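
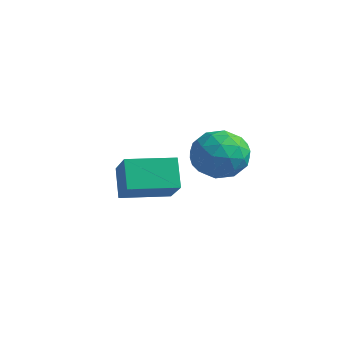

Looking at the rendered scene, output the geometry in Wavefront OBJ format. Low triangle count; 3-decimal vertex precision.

v 3.118 4.54 -0.443
v 3.998 4.411 -0.822
v 3.302 3.249 0.422
v 4.182 3.12 0.043
v 4.018 3.861 0.643
v 3.904 4.659 0.108
v 3.396 3.001 -0.508
v 3.282 3.799 -1.043
v 4.17 3.46 -0.862
v 4.554 3.992 -0.151
v 2.746 3.668 -0.249
v 3.13 4.2 0.462
v 3.542 4.589 -0.709
v 3.758 3.071 0.309
v 3.662 3.507 0.661
v 4.179 3.431 0.438
v 3.486 4.734 -0.162
v 4.004 4.659 -0.385
v 4.015 4.336 0.476
v 3.296 3.001 -0.015
v 3.814 2.926 -0.238
v 3.121 4.229 -0.838
v 3.638 4.153 -1.061
v 3.285 3.324 -0.876
v 4.16 3.954 -0.955
v 4.269 3.195 -0.446
v 3.807 3.125 -0.77
v 3.74 3.594 -1.085
v 4.386 4.267 -0.537
v 4.495 3.508 -0.029
v 4.398 3.943 0.324
v 4.331 4.412 0.009
v 4.487 3.708 -0.561
v 2.805 4.152 -0.371
v 2.914 3.393 0.137
v 2.969 3.248 -0.409
v 2.902 3.717 -0.724
v 3.031 4.465 0.046
v 3.14 3.706 0.555
v 3.56 4.066 0.685
v 3.493 4.535 0.37
v 2.813 3.952 0.161
v 0.135 2.67 -2.832
v -0.452 2.987 -1.835
v 0.835 4.152 -2.893
v 0.248 4.469 -1.895
v 1.352 2.131 -1.945
v 0.765 2.448 -0.947
v 2.052 3.613 -2.005
v 1.465 3.93 -1.008
f 1 38 17
f 38 12 41
f 17 41 6
f 38 41 17
f 1 17 13
f 17 6 18
f 13 18 2
f 17 18 13
f 1 13 22
f 13 2 23
f 22 23 8
f 13 23 22
f 1 22 34
f 22 8 37
f 34 37 11
f 22 37 34
f 1 34 38
f 34 11 42
f 38 42 12
f 34 42 38
f 2 18 29
f 18 6 32
f 29 32 10
f 18 32 29
f 6 41 19
f 41 12 40
f 19 40 5
f 41 40 19
f 12 42 39
f 42 11 35
f 39 35 3
f 42 35 39
f 11 37 36
f 37 8 24
f 36 24 7
f 37 24 36
f 8 23 28
f 23 2 25
f 28 25 9
f 23 25 28
f 4 30 16
f 30 10 31
f 16 31 5
f 30 31 16
f 4 16 14
f 16 5 15
f 14 15 3
f 16 15 14
f 4 14 21
f 14 3 20
f 21 20 7
f 14 20 21
f 4 21 26
f 21 7 27
f 26 27 9
f 21 27 26
f 4 26 30
f 26 9 33
f 30 33 10
f 26 33 30
f 5 31 19
f 31 10 32
f 19 32 6
f 31 32 19
f 3 15 39
f 15 5 40
f 39 40 12
f 15 40 39
f 7 20 36
f 20 3 35
f 36 35 11
f 20 35 36
f 9 27 28
f 27 7 24
f 28 24 8
f 27 24 28
f 10 33 29
f 33 9 25
f 29 25 2
f 33 25 29
f 44 46 43
f 47 44 43
f 43 46 45
f 45 47 43
f 44 50 46
f 48 44 47
f 48 50 44
f 46 50 45
f 49 47 45
f 45 50 49
f 49 48 47
f 50 48 49



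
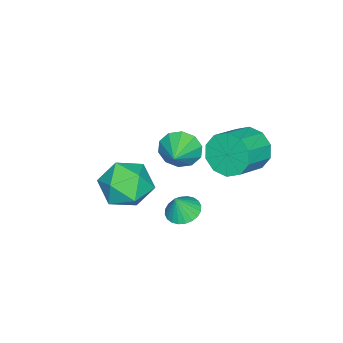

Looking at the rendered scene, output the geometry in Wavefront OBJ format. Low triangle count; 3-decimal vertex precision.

v 0.561 -0.55 0.498
v 0.941 -0.991 -0.162
v 1.759 -0.21 0.962
v 0.859 -0.479 -0.327
v 0.664 0.006 -0.176
v 0.428 0.278 0.232
v 0.244 0.234 0.741
v 0.18 -0.11 1.158
v 0.262 -0.622 1.322
v 0.458 -1.106 1.172
v 0.693 -1.379 0.764
v 0.878 -1.334 0.255
v -1.225 -3.119 -2.889
v -0.098 -2.705 -2.537
v -0.382 -4.075 -4.463
v 0.745 -3.661 -4.111
v 0.146 -4.512 -3.416
v -0.374 -3.922 -2.444
v -0.106 -2.858 -4.556
v -0.626 -2.268 -3.584
v 0.594 -2.544 -3.568
v 0.75 -3.566 -2.863
v -1.23 -3.214 -4.137
v -1.074 -4.236 -3.432
v 1.269 -0.065 -2.514
v 1.952 0.085 -2.755
v 1.651 -0.215 -1.526
v 1.86 0.348 -2.68
v 1.678 0.548 -2.579
v 1.433 0.655 -2.469
v 1.164 0.652 -2.365
v 0.91 0.54 -2.284
v 0.711 0.335 -2.238
v 0.598 0.07 -2.234
v 0.586 -0.216 -2.273
v 0.678 -0.479 -2.348
v 0.861 -0.679 -2.449
v 1.105 -0.785 -2.56
v 1.374 -0.782 -2.663
v 1.628 -0.67 -2.744
v 1.827 -0.466 -2.79
v 1.941 -0.2 -2.794
v -2.273 1.071 -1.021
v -1.966 0.646 -1.93
v -0.519 0.363 -1.308
v -0.827 0.789 -0.399
v -1.833 1.28 -1.951
v -0.386 0.998 -1.329
v -1.868 1.835 -1.616
v -0.422 1.553 -0.995
v -2.059 2.098 -1.054
v -0.612 1.816 -0.433
v -2.331 1.969 -0.48
v -0.884 1.687 0.142
v -2.581 1.497 -0.112
v -1.134 1.214 0.51
v -2.714 0.862 -0.091
v -1.267 0.58 0.531
v -2.678 0.307 -0.425
v -1.232 0.025 0.196
v -2.488 0.044 -0.987
v -1.041 -0.238 -0.366
v -2.216 0.173 -1.562
v -0.769 -0.109 -0.94
f 2 1 4
f 2 4 3
f 4 1 5
f 4 5 3
f 5 1 6
f 5 6 3
f 6 1 7
f 6 7 3
f 7 1 8
f 7 8 3
f 8 1 9
f 8 9 3
f 9 1 10
f 9 10 3
f 10 1 11
f 10 11 3
f 11 1 12
f 11 12 3
f 12 1 2
f 12 2 3
f 13 24 18
f 13 18 14
f 13 14 20
f 13 20 23
f 13 23 24
f 14 18 22
f 18 24 17
f 24 23 15
f 23 20 19
f 20 14 21
f 16 22 17
f 16 17 15
f 16 15 19
f 16 19 21
f 16 21 22
f 17 22 18
f 15 17 24
f 19 15 23
f 21 19 20
f 22 21 14
f 26 25 28
f 26 28 27
f 28 25 29
f 28 29 27
f 29 25 30
f 29 30 27
f 30 25 31
f 30 31 27
f 31 25 32
f 31 32 27
f 32 25 33
f 32 33 27
f 33 25 34
f 33 34 27
f 34 25 35
f 34 35 27
f 35 25 36
f 35 36 27
f 36 25 37
f 36 37 27
f 37 25 38
f 37 38 27
f 38 25 39
f 38 39 27
f 39 25 40
f 39 40 27
f 40 25 41
f 40 41 27
f 41 25 42
f 41 42 27
f 42 25 26
f 42 26 27
f 44 43 47
f 44 47 45
f 45 47 48
f 45 48 46
f 47 43 49
f 47 49 48
f 48 49 50
f 48 50 46
f 49 43 51
f 49 51 50
f 50 51 52
f 50 52 46
f 51 43 53
f 51 53 52
f 52 53 54
f 52 54 46
f 53 43 55
f 53 55 54
f 54 55 56
f 54 56 46
f 55 43 57
f 55 57 56
f 56 57 58
f 56 58 46
f 57 43 59
f 57 59 58
f 58 59 60
f 58 60 46
f 59 43 61
f 59 61 60
f 60 61 62
f 60 62 46
f 61 43 63
f 61 63 62
f 62 63 64
f 62 64 46
f 63 43 44
f 63 44 64
f 64 44 45
f 64 45 46



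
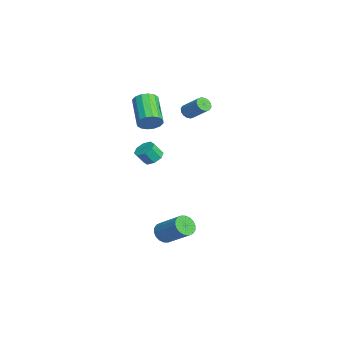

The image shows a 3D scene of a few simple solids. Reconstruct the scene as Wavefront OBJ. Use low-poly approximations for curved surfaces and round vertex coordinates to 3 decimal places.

v -1.021 -1.222 3.435
v -0.599 -1.559 3.329
v 0.303 -0.735 4.299
v -0.119 -0.398 4.405
v -0.579 -1.352 3.134
v 0.323 -0.528 4.105
v -0.677 -1.11 3.02
v 0.225 -0.286 3.991
v -0.867 -0.898 3.017
v 0.035 -0.075 3.988
v -1.099 -0.773 3.126
v -0.197 0.05 4.097
v -1.309 -0.768 3.318
v -0.407 0.055 4.288
v -1.443 -0.885 3.541
v -0.541 -0.061 4.511
v -1.463 -1.092 3.735
v -0.561 -0.268 4.706
v -1.365 -1.334 3.849
v -0.463 -0.51 4.82
v -1.175 -1.545 3.852
v -0.273 -0.722 4.823
v -0.943 -1.67 3.743
v -0.041 -0.847 4.714
v -0.733 -1.675 3.552
v 0.169 -0.852 4.522
v -0.459 -3.553 2.871
v -0.07 -3.844 3.519
v -1.952 -3.918 4.617
v -2.341 -3.627 3.969
v -0.059 -3.428 3.564
v -1.941 -3.501 4.662
v -0.156 -3.045 3.424
v -2.038 -3.118 4.522
v -0.334 -2.798 3.135
v -2.216 -2.871 4.233
v -0.546 -2.754 2.776
v -2.427 -2.827 3.874
v -0.734 -2.924 2.442
v -2.616 -2.997 3.54
v -0.848 -3.262 2.223
v -2.73 -3.336 3.321
v -0.859 -3.679 2.178
v -2.741 -3.752 3.276
v -0.762 -4.062 2.318
v -2.644 -4.135 3.416
v -0.584 -4.309 2.607
v -2.466 -4.382 3.705
v -0.373 -4.353 2.966
v -2.254 -4.426 4.064
v -0.184 -4.183 3.3
v -2.066 -4.256 4.398
v 3.346 -3.179 -4.411
v 3.76 -2.989 -5.007
v 4.927 -1.89 -3.845
v 4.514 -2.081 -3.249
v 3.527 -2.75 -4.999
v 4.694 -1.651 -3.836
v 3.258 -2.596 -4.874
v 4.426 -1.497 -3.712
v 3.007 -2.558 -4.658
v 4.174 -1.459 -3.496
v 2.823 -2.643 -4.393
v 3.99 -1.544 -3.23
v 2.742 -2.834 -4.131
v 3.91 -1.735 -2.969
v 2.782 -3.093 -3.925
v 3.949 -1.995 -2.763
v 2.933 -3.37 -3.815
v 4.1 -2.271 -2.653
v 3.166 -3.609 -3.824
v 4.333 -2.51 -2.661
v 3.434 -3.763 -3.948
v 4.602 -2.664 -2.786
v 3.686 -3.801 -4.164
v 4.853 -2.702 -3.002
v 3.87 -3.716 -4.43
v 5.037 -2.617 -3.267
v 3.95 -3.525 -4.691
v 5.118 -2.426 -3.529
v 3.911 -3.265 -4.897
v 5.078 -2.167 -3.735
v -0.791 -3.326 -0.191
v -0.242 -2.925 0.014
v -0.14 -3.493 0.855
v -0.689 -3.894 0.651
v -0.717 -2.737 0.198
v -0.615 -3.304 1.039
v -1.235 -2.894 0.155
v -1.134 -3.461 0.996
v -1.493 -3.304 -0.091
v -1.392 -3.872 0.75
v -1.34 -3.727 -0.395
v -1.238 -4.295 0.446
v -0.865 -3.916 -0.579
v -0.763 -4.483 0.262
v -0.346 -3.759 -0.536
v -0.245 -4.326 0.305
v -0.088 -3.348 -0.29
v 0.013 -3.916 0.551
f 2 1 5
f 2 5 3
f 3 5 6
f 3 6 4
f 5 1 7
f 5 7 6
f 6 7 8
f 6 8 4
f 7 1 9
f 7 9 8
f 8 9 10
f 8 10 4
f 9 1 11
f 9 11 10
f 10 11 12
f 10 12 4
f 11 1 13
f 11 13 12
f 12 13 14
f 12 14 4
f 13 1 15
f 13 15 14
f 14 15 16
f 14 16 4
f 15 1 17
f 15 17 16
f 16 17 18
f 16 18 4
f 17 1 19
f 17 19 18
f 18 19 20
f 18 20 4
f 19 1 21
f 19 21 20
f 20 21 22
f 20 22 4
f 21 1 23
f 21 23 22
f 22 23 24
f 22 24 4
f 23 1 25
f 23 25 24
f 24 25 26
f 24 26 4
f 25 1 2
f 25 2 26
f 26 2 3
f 26 3 4
f 28 27 31
f 28 31 29
f 29 31 32
f 29 32 30
f 31 27 33
f 31 33 32
f 32 33 34
f 32 34 30
f 33 27 35
f 33 35 34
f 34 35 36
f 34 36 30
f 35 27 37
f 35 37 36
f 36 37 38
f 36 38 30
f 37 27 39
f 37 39 38
f 38 39 40
f 38 40 30
f 39 27 41
f 39 41 40
f 40 41 42
f 40 42 30
f 41 27 43
f 41 43 42
f 42 43 44
f 42 44 30
f 43 27 45
f 43 45 44
f 44 45 46
f 44 46 30
f 45 27 47
f 45 47 46
f 46 47 48
f 46 48 30
f 47 27 49
f 47 49 48
f 48 49 50
f 48 50 30
f 49 27 51
f 49 51 50
f 50 51 52
f 50 52 30
f 51 27 28
f 51 28 52
f 52 28 29
f 52 29 30
f 54 53 57
f 54 57 55
f 55 57 58
f 55 58 56
f 57 53 59
f 57 59 58
f 58 59 60
f 58 60 56
f 59 53 61
f 59 61 60
f 60 61 62
f 60 62 56
f 61 53 63
f 61 63 62
f 62 63 64
f 62 64 56
f 63 53 65
f 63 65 64
f 64 65 66
f 64 66 56
f 65 53 67
f 65 67 66
f 66 67 68
f 66 68 56
f 67 53 69
f 67 69 68
f 68 69 70
f 68 70 56
f 69 53 71
f 69 71 70
f 70 71 72
f 70 72 56
f 71 53 73
f 71 73 72
f 72 73 74
f 72 74 56
f 73 53 75
f 73 75 74
f 74 75 76
f 74 76 56
f 75 53 77
f 75 77 76
f 76 77 78
f 76 78 56
f 77 53 79
f 77 79 78
f 78 79 80
f 78 80 56
f 79 53 81
f 79 81 80
f 80 81 82
f 80 82 56
f 81 53 54
f 81 54 82
f 82 54 55
f 82 55 56
f 84 83 87
f 84 87 85
f 85 87 88
f 85 88 86
f 87 83 89
f 87 89 88
f 88 89 90
f 88 90 86
f 89 83 91
f 89 91 90
f 90 91 92
f 90 92 86
f 91 83 93
f 91 93 92
f 92 93 94
f 92 94 86
f 93 83 95
f 93 95 94
f 94 95 96
f 94 96 86
f 95 83 97
f 95 97 96
f 96 97 98
f 96 98 86
f 97 83 99
f 97 99 98
f 98 99 100
f 98 100 86
f 99 83 84
f 99 84 100
f 100 84 85
f 100 85 86



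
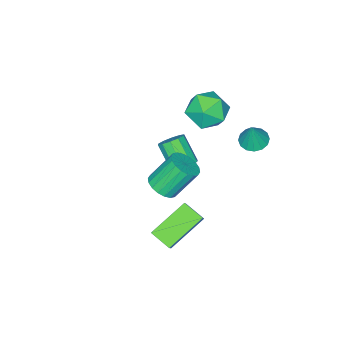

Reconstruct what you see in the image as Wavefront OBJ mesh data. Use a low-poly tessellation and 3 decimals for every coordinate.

v 2.559 2.24 -1.296
v 2.639 1.21 -0.815
v 0.712 2.602 -0.216
v 0.792 1.572 0.266
v 3.308 2.808 -0.206
v 3.388 1.778 0.276
v 1.461 3.17 0.875
v 1.541 2.14 1.356
v -3.132 -2.019 -2.303
v -2.664 -1.664 -1.887
v -2.9 -2.765 -0.681
v -3.368 -3.121 -1.097
v -3.07 -1.496 -1.813
v -3.305 -2.597 -0.607
v -3.499 -1.528 -1.926
v -3.734 -2.629 -0.72
v -3.788 -1.748 -2.183
v -4.024 -2.849 -0.977
v -3.827 -2.071 -2.486
v -4.062 -3.172 -1.28
v -3.6 -2.375 -2.719
v -3.836 -3.476 -1.513
v -3.195 -2.543 -2.793
v -3.43 -3.644 -1.587
v -2.766 -2.511 -2.68
v -3.001 -3.612 -1.474
v -2.476 -2.291 -2.423
v -2.712 -3.392 -1.217
v -2.438 -1.968 -2.12
v -2.673 -3.069 -0.914
v -3.736 -0.75 4.033
v -3.171 0.208 4.419
v -2.509 -0.888 2.581
v -1.944 0.07 2.967
v -1.893 -0.932 3.584
v -2.651 -0.847 4.481
v -3.029 0.167 2.519
v -3.787 0.252 3.416
v -2.734 0.775 3.483
v -2.032 0.096 4.141
v -3.648 -0.776 2.859
v -2.946 -1.455 3.517
v -3.763 1.767 1.925
v -3.293 1.201 1.841
v -3.317 1.933 3.295
v -3.094 1.512 1.738
v -3.074 1.891 1.686
v -3.238 2.236 1.697
v -3.543 2.456 1.77
v -3.907 2.492 1.884
v -4.232 2.333 2.009
v -4.432 2.022 2.112
v -4.452 1.643 2.164
v -4.288 1.297 2.153
v -3.983 1.077 2.08
v -3.619 1.042 1.966
v -0.694 -1.262 -1.544
v -0.125 -0.634 -1.478
v -1.037 0.031 0.05
v -1.606 -0.598 -0.016
v -0.391 -0.484 -1.702
v -1.303 0.181 -0.173
v -0.716 -0.488 -1.894
v -1.628 0.177 -0.366
v -1.037 -0.646 -2.018
v -1.95 0.019 -0.489
v -1.29 -0.925 -2.047
v -2.203 -0.26 -0.519
v -1.425 -1.272 -1.977
v -2.338 -0.607 -0.449
v -1.416 -1.616 -1.821
v -2.328 -0.951 -0.293
v -1.263 -1.891 -1.61
v -2.175 -1.226 -0.082
v -0.997 -2.041 -1.387
v -1.909 -1.376 0.142
v -0.672 -2.037 -1.194
v -1.584 -1.372 0.334
v -0.35 -1.879 -1.071
v -1.263 -1.214 0.458
v -0.097 -1.6 -1.041
v -1.01 -0.935 0.487
v 0.038 -1.253 -1.111
v -0.875 -0.588 0.417
v 0.028 -0.909 -1.267
v -0.884 -0.244 0.261
f 2 4 1
f 5 2 1
f 1 4 3
f 3 5 1
f 2 8 4
f 6 2 5
f 6 8 2
f 4 8 3
f 7 5 3
f 3 8 7
f 7 6 5
f 8 6 7
f 10 9 13
f 10 13 11
f 11 13 14
f 11 14 12
f 13 9 15
f 13 15 14
f 14 15 16
f 14 16 12
f 15 9 17
f 15 17 16
f 16 17 18
f 16 18 12
f 17 9 19
f 17 19 18
f 18 19 20
f 18 20 12
f 19 9 21
f 19 21 20
f 20 21 22
f 20 22 12
f 21 9 23
f 21 23 22
f 22 23 24
f 22 24 12
f 23 9 25
f 23 25 24
f 24 25 26
f 24 26 12
f 25 9 27
f 25 27 26
f 26 27 28
f 26 28 12
f 27 9 29
f 27 29 28
f 28 29 30
f 28 30 12
f 29 9 10
f 29 10 30
f 30 10 11
f 30 11 12
f 31 42 36
f 31 36 32
f 31 32 38
f 31 38 41
f 31 41 42
f 32 36 40
f 36 42 35
f 42 41 33
f 41 38 37
f 38 32 39
f 34 40 35
f 34 35 33
f 34 33 37
f 34 37 39
f 34 39 40
f 35 40 36
f 33 35 42
f 37 33 41
f 39 37 38
f 40 39 32
f 44 43 46
f 44 46 45
f 46 43 47
f 46 47 45
f 47 43 48
f 47 48 45
f 48 43 49
f 48 49 45
f 49 43 50
f 49 50 45
f 50 43 51
f 50 51 45
f 51 43 52
f 51 52 45
f 52 43 53
f 52 53 45
f 53 43 54
f 53 54 45
f 54 43 55
f 54 55 45
f 55 43 56
f 55 56 45
f 56 43 44
f 56 44 45
f 58 57 61
f 58 61 59
f 59 61 62
f 59 62 60
f 61 57 63
f 61 63 62
f 62 63 64
f 62 64 60
f 63 57 65
f 63 65 64
f 64 65 66
f 64 66 60
f 65 57 67
f 65 67 66
f 66 67 68
f 66 68 60
f 67 57 69
f 67 69 68
f 68 69 70
f 68 70 60
f 69 57 71
f 69 71 70
f 70 71 72
f 70 72 60
f 71 57 73
f 71 73 72
f 72 73 74
f 72 74 60
f 73 57 75
f 73 75 74
f 74 75 76
f 74 76 60
f 75 57 77
f 75 77 76
f 76 77 78
f 76 78 60
f 77 57 79
f 77 79 78
f 78 79 80
f 78 80 60
f 79 57 81
f 79 81 80
f 80 81 82
f 80 82 60
f 81 57 83
f 81 83 82
f 82 83 84
f 82 84 60
f 83 57 85
f 83 85 84
f 84 85 86
f 84 86 60
f 85 57 58
f 85 58 86
f 86 58 59
f 86 59 60



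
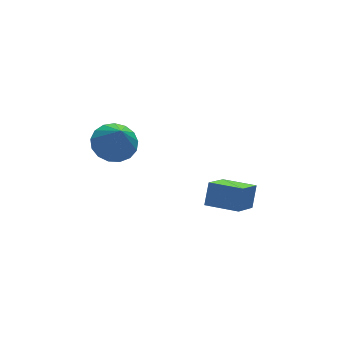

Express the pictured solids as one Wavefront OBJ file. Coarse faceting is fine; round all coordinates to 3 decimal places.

v 4.866 -2.752 1.093
v 3.779 -3.772 2.255
v 3.783 -1.735 0.974
v 2.697 -2.755 2.136
v 5.283 -2.205 1.964
v 4.197 -3.225 3.126
v 4.201 -1.188 1.845
v 3.114 -2.208 3.007
v 0.667 2.351 2.481
v 1.668 2.603 2.601
v 0.693 1.509 4.039
v 1.424 2.983 2.81
v 1.006 3.218 2.944
v 0.511 3.254 2.972
v 0.051 3.083 2.888
v -0.268 2.745 2.71
v -0.373 2.316 2.48
v -0.239 1.895 2.251
v 0.102 1.578 2.074
v 0.572 1.439 1.99
v 1.064 1.508 2.019
v 1.465 1.77 2.154
v 1.683 2.165 2.364
f 2 4 1
f 5 2 1
f 1 4 3
f 3 5 1
f 2 8 4
f 6 2 5
f 6 8 2
f 4 8 3
f 7 5 3
f 3 8 7
f 7 6 5
f 8 6 7
f 10 9 12
f 10 12 11
f 12 9 13
f 12 13 11
f 13 9 14
f 13 14 11
f 14 9 15
f 14 15 11
f 15 9 16
f 15 16 11
f 16 9 17
f 16 17 11
f 17 9 18
f 17 18 11
f 18 9 19
f 18 19 11
f 19 9 20
f 19 20 11
f 20 9 21
f 20 21 11
f 21 9 22
f 21 22 11
f 22 9 23
f 22 23 11
f 23 9 10
f 23 10 11



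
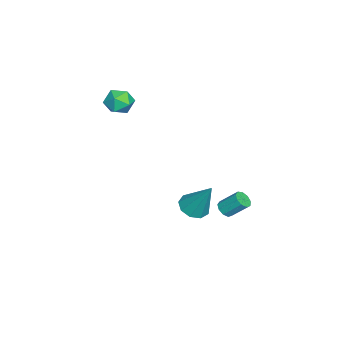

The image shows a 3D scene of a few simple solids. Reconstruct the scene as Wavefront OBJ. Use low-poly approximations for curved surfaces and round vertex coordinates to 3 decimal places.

v 3.6 3.09 -0.415
v 3.986 2.858 -0.198
v 4.027 3.718 0.651
v 3.64 3.95 0.435
v 4.099 3.081 -0.43
v 4.14 3.942 0.419
v 3.979 3.309 -0.655
v 4.02 4.17 0.194
v 3.681 3.434 -0.768
v 3.722 4.295 0.082
v 3.345 3.398 -0.715
v 3.386 4.259 0.134
v 3.128 3.217 -0.522
v 3.169 4.078 0.328
v 3.132 2.977 -0.278
v 3.173 3.838 0.571
v 3.354 2.789 -0.099
v 3.395 3.65 0.751
v 3.692 2.742 -0.067
v 3.733 3.603 0.782
v -2.053 -2.963 3.425
v -1.628 -2.295 3.111
v -0.952 -3.765 3.209
v -0.527 -3.097 2.895
v -0.718 -3.129 3.725
v -1.398 -2.634 3.858
v -1.182 -3.426 2.462
v -1.862 -2.931 2.595
v -1.089 -2.581 2.516
v -0.803 -2.398 3.297
v -1.777 -3.662 3.023
v -1.491 -3.479 3.804
v 0.627 1.083 -2.668
v 1.223 1.518 -3.069
v 1.193 2.037 -0.792
v 0.73 1.813 -3.071
v 0.189 1.766 -2.884
v -0.148 1.4 -2.596
v -0.122 0.885 -2.342
v 0.254 0.463 -2.24
v 0.805 0.331 -2.339
v 1.272 0.55 -2.592
v 1.437 1.019 -2.88
f 2 1 5
f 2 5 3
f 3 5 6
f 3 6 4
f 5 1 7
f 5 7 6
f 6 7 8
f 6 8 4
f 7 1 9
f 7 9 8
f 8 9 10
f 8 10 4
f 9 1 11
f 9 11 10
f 10 11 12
f 10 12 4
f 11 1 13
f 11 13 12
f 12 13 14
f 12 14 4
f 13 1 15
f 13 15 14
f 14 15 16
f 14 16 4
f 15 1 17
f 15 17 16
f 16 17 18
f 16 18 4
f 17 1 19
f 17 19 18
f 18 19 20
f 18 20 4
f 19 1 2
f 19 2 20
f 20 2 3
f 20 3 4
f 21 32 26
f 21 26 22
f 21 22 28
f 21 28 31
f 21 31 32
f 22 26 30
f 26 32 25
f 32 31 23
f 31 28 27
f 28 22 29
f 24 30 25
f 24 25 23
f 24 23 27
f 24 27 29
f 24 29 30
f 25 30 26
f 23 25 32
f 27 23 31
f 29 27 28
f 30 29 22
f 34 33 36
f 34 36 35
f 36 33 37
f 36 37 35
f 37 33 38
f 37 38 35
f 38 33 39
f 38 39 35
f 39 33 40
f 39 40 35
f 40 33 41
f 40 41 35
f 41 33 42
f 41 42 35
f 42 33 43
f 42 43 35
f 43 33 34
f 43 34 35



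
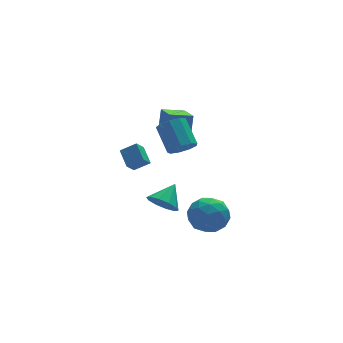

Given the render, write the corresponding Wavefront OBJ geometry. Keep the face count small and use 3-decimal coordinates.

v 1.476 -2.11 -2.321
v 2.537 -2.258 -2.946
v 0.603 -3.502 -3.474
v 1.664 -3.65 -4.099
v 1.582 -4.024 -2.919
v 2.122 -3.163 -2.206
v 1.018 -2.597 -4.214
v 1.558 -1.736 -3.501
v 2.255 -2.558 -4.116
v 2.603 -3.44 -3.316
v 0.537 -2.32 -3.104
v 0.885 -3.202 -2.304
v 2.083 -2.062 -2.532
v 1.057 -3.698 -3.888
v 1.009 -3.918 -3.195
v 1.633 -4.005 -3.562
v 1.839 -2.594 -2.097
v 2.463 -2.681 -2.465
v 1.902 -3.719 -2.449
v 0.677 -3.079 -3.955
v 1.301 -3.166 -4.323
v 1.507 -1.755 -2.858
v 2.131 -1.842 -3.225
v 1.238 -2.041 -3.971
v 2.541 -2.325 -3.587
v 2.028 -3.143 -4.265
v 1.648 -2.524 -4.332
v 1.965 -2.019 -3.913
v 2.746 -2.844 -3.117
v 2.233 -3.662 -3.795
v 2.185 -3.881 -3.101
v 2.502 -3.376 -2.682
v 2.58 -3.02 -3.804
v 0.907 -2.098 -2.625
v 0.394 -2.916 -3.303
v 0.638 -2.384 -3.738
v 0.955 -1.879 -3.319
v 1.112 -2.617 -2.155
v 0.599 -3.435 -2.833
v 1.175 -3.741 -2.507
v 1.492 -3.236 -2.088
v 0.56 -2.74 -2.616
v 0.208 -2.529 2.118
v 0.51 -3.029 2.735
v 0.335 -1.671 3.92
v 0.032 -1.171 3.302
v 0.947 -2.746 2.476
v 0.772 -1.389 3.661
v 1.038 -2.362 2.049
v 0.863 -1.005 3.234
v 0.741 -2.055 1.655
v 0.566 -0.698 2.839
v 0.194 -1.971 1.477
v 0.019 -0.614 2.661
v -0.347 -2.147 1.598
v -0.522 -0.79 2.783
v -0.628 -2.502 1.963
v -0.803 -1.145 3.148
v -0.518 -2.869 2.4
v -0.693 -1.512 3.585
v -0.069 -3.077 2.705
v -0.244 -1.72 3.89
v 0.164 0.735 -4.358
v 0.859 0.695 -5.077
v 1.176 1.505 -3.422
v 0.534 1.215 -5.154
v 0.068 1.552 -4.927
v -0.362 1.576 -4.483
v -0.59 1.279 -3.992
v -0.531 0.774 -3.64
v -0.206 0.254 -3.563
v 0.26 -0.082 -3.79
v 0.689 -0.107 -4.234
v 0.918 0.19 -4.725
v -1.646 1.452 -1.34
v -1.687 2.568 -0.715
v -1.113 1.833 -1.985
v -1.154 2.949 -1.36
v -0.766 1.171 -0.78
v -0.807 2.287 -0.155
v -0.233 1.552 -1.425
v -0.274 2.668 -0.8
v 0.214 0.099 1.627
v 0.516 0.541 2.899
v 0.402 2.07 0.897
v 0.704 2.512 2.169
v 1.516 -0.112 1.391
v 1.818 0.33 2.663
v 1.704 1.859 0.661
v 2.006 2.301 1.933
f 1 38 17
f 38 12 41
f 17 41 6
f 38 41 17
f 1 17 13
f 17 6 18
f 13 18 2
f 17 18 13
f 1 13 22
f 13 2 23
f 22 23 8
f 13 23 22
f 1 22 34
f 22 8 37
f 34 37 11
f 22 37 34
f 1 34 38
f 34 11 42
f 38 42 12
f 34 42 38
f 2 18 29
f 18 6 32
f 29 32 10
f 18 32 29
f 6 41 19
f 41 12 40
f 19 40 5
f 41 40 19
f 12 42 39
f 42 11 35
f 39 35 3
f 42 35 39
f 11 37 36
f 37 8 24
f 36 24 7
f 37 24 36
f 8 23 28
f 23 2 25
f 28 25 9
f 23 25 28
f 4 30 16
f 30 10 31
f 16 31 5
f 30 31 16
f 4 16 14
f 16 5 15
f 14 15 3
f 16 15 14
f 4 14 21
f 14 3 20
f 21 20 7
f 14 20 21
f 4 21 26
f 21 7 27
f 26 27 9
f 21 27 26
f 4 26 30
f 26 9 33
f 30 33 10
f 26 33 30
f 5 31 19
f 31 10 32
f 19 32 6
f 31 32 19
f 3 15 39
f 15 5 40
f 39 40 12
f 15 40 39
f 7 20 36
f 20 3 35
f 36 35 11
f 20 35 36
f 9 27 28
f 27 7 24
f 28 24 8
f 27 24 28
f 10 33 29
f 33 9 25
f 29 25 2
f 33 25 29
f 44 43 47
f 44 47 45
f 45 47 48
f 45 48 46
f 47 43 49
f 47 49 48
f 48 49 50
f 48 50 46
f 49 43 51
f 49 51 50
f 50 51 52
f 50 52 46
f 51 43 53
f 51 53 52
f 52 53 54
f 52 54 46
f 53 43 55
f 53 55 54
f 54 55 56
f 54 56 46
f 55 43 57
f 55 57 56
f 56 57 58
f 56 58 46
f 57 43 59
f 57 59 58
f 58 59 60
f 58 60 46
f 59 43 61
f 59 61 60
f 60 61 62
f 60 62 46
f 61 43 44
f 61 44 62
f 62 44 45
f 62 45 46
f 64 63 66
f 64 66 65
f 66 63 67
f 66 67 65
f 67 63 68
f 67 68 65
f 68 63 69
f 68 69 65
f 69 63 70
f 69 70 65
f 70 63 71
f 70 71 65
f 71 63 72
f 71 72 65
f 72 63 73
f 72 73 65
f 73 63 74
f 73 74 65
f 74 63 64
f 74 64 65
f 76 78 75
f 79 76 75
f 75 78 77
f 77 79 75
f 76 82 78
f 80 76 79
f 80 82 76
f 78 82 77
f 81 79 77
f 77 82 81
f 81 80 79
f 82 80 81
f 84 86 83
f 87 84 83
f 83 86 85
f 85 87 83
f 84 90 86
f 88 84 87
f 88 90 84
f 86 90 85
f 89 87 85
f 85 90 89
f 89 88 87
f 90 88 89



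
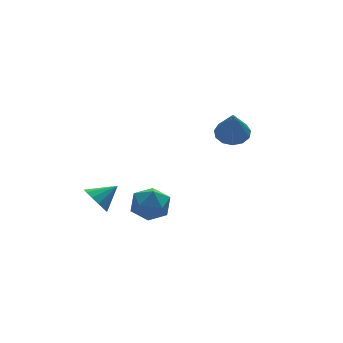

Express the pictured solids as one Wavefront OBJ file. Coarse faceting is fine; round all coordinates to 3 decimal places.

v -4.466 3.345 -2.927
v -4.017 3.651 -3.657
v -3.254 3.415 -2.153
v -4.197 4.065 -3.414
v -4.462 4.25 -3.016
v -4.728 4.148 -2.59
v -4.911 3.791 -2.271
v -4.953 3.292 -2.16
v -4.84 2.81 -2.293
v -4.608 2.497 -2.627
v -4.331 2.454 -3.057
v -4.097 2.694 -3.445
v -3.98 3.14 -3.669
v -3.455 0.555 -1.014
v -3.011 1.046 -1.897
v -2.569 -0.946 -1.403
v -2.125 -0.455 -2.286
v -1.829 -0.138 -1.271
v -2.377 0.79 -1.03
v -3.203 -0.69 -2.27
v -3.751 0.238 -2.029
v -2.855 0.277 -2.673
v -2.006 0.618 -2.056
v -3.574 -0.518 -1.244
v -2.725 -0.177 -0.627
v 2.458 2.177 1.166
v 3.103 1.534 0.978
v 2.062 1.243 2.994
v 3.35 1.922 1.229
v 3.314 2.391 1.461
v 3.005 2.792 1.599
v 2.523 2.997 1.599
v 2.02 2.942 1.463
v 1.657 2.644 1.232
v 1.547 2.198 0.98
v 1.727 1.745 0.787
v 2.139 1.429 0.715
v 2.652 1.35 0.786
f 2 1 4
f 2 4 3
f 4 1 5
f 4 5 3
f 5 1 6
f 5 6 3
f 6 1 7
f 6 7 3
f 7 1 8
f 7 8 3
f 8 1 9
f 8 9 3
f 9 1 10
f 9 10 3
f 10 1 11
f 10 11 3
f 11 1 12
f 11 12 3
f 12 1 13
f 12 13 3
f 13 1 2
f 13 2 3
f 14 25 19
f 14 19 15
f 14 15 21
f 14 21 24
f 14 24 25
f 15 19 23
f 19 25 18
f 25 24 16
f 24 21 20
f 21 15 22
f 17 23 18
f 17 18 16
f 17 16 20
f 17 20 22
f 17 22 23
f 18 23 19
f 16 18 25
f 20 16 24
f 22 20 21
f 23 22 15
f 27 26 29
f 27 29 28
f 29 26 30
f 29 30 28
f 30 26 31
f 30 31 28
f 31 26 32
f 31 32 28
f 32 26 33
f 32 33 28
f 33 26 34
f 33 34 28
f 34 26 35
f 34 35 28
f 35 26 36
f 35 36 28
f 36 26 37
f 36 37 28
f 37 26 38
f 37 38 28
f 38 26 27
f 38 27 28



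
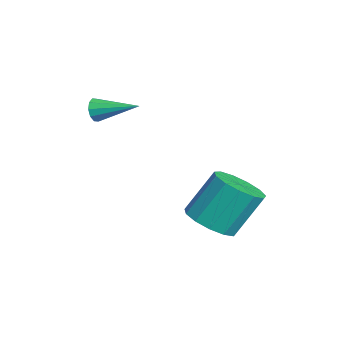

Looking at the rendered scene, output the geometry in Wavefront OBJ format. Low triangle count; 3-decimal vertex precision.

v 1.025 0.712 -3.253
v 2.056 0.553 -3.013
v 1.825 1.629 -1.307
v 0.795 1.788 -1.547
v 2.033 1.061 -3.337
v 1.802 2.137 -1.631
v 1.691 1.459 -3.634
v 1.46 2.535 -1.928
v 1.137 1.619 -3.81
v 0.906 2.695 -2.104
v 0.548 1.491 -3.809
v 0.317 2.567 -2.103
v 0.11 1.116 -3.632
v -0.121 2.192 -1.926
v -0.037 0.613 -3.334
v -0.268 1.689 -1.628
v 0.154 0.141 -3.011
v -0.077 1.217 -1.305
v 0.621 -0.15 -2.764
v 0.39 0.926 -1.058
v 1.217 -0.167 -2.673
v 0.986 0.909 -0.967
v 1.752 0.095 -2.766
v 1.521 1.171 -1.06
v -3.102 -3.024 0.592
v -2.927 -3.257 1.07
v -2.338 -1.476 1.068
v -2.681 -3.305 0.832
v -2.596 -3.246 0.502
v -2.704 -3.102 0.206
v -2.964 -2.928 0.058
v -3.277 -2.79 0.114
v -3.523 -2.742 0.353
v -3.608 -2.802 0.683
v -3.5 -2.946 0.979
v -3.24 -3.12 1.127
f 2 1 5
f 2 5 3
f 3 5 6
f 3 6 4
f 5 1 7
f 5 7 6
f 6 7 8
f 6 8 4
f 7 1 9
f 7 9 8
f 8 9 10
f 8 10 4
f 9 1 11
f 9 11 10
f 10 11 12
f 10 12 4
f 11 1 13
f 11 13 12
f 12 13 14
f 12 14 4
f 13 1 15
f 13 15 14
f 14 15 16
f 14 16 4
f 15 1 17
f 15 17 16
f 16 17 18
f 16 18 4
f 17 1 19
f 17 19 18
f 18 19 20
f 18 20 4
f 19 1 21
f 19 21 20
f 20 21 22
f 20 22 4
f 21 1 23
f 21 23 22
f 22 23 24
f 22 24 4
f 23 1 2
f 23 2 24
f 24 2 3
f 24 3 4
f 26 25 28
f 26 28 27
f 28 25 29
f 28 29 27
f 29 25 30
f 29 30 27
f 30 25 31
f 30 31 27
f 31 25 32
f 31 32 27
f 32 25 33
f 32 33 27
f 33 25 34
f 33 34 27
f 34 25 35
f 34 35 27
f 35 25 36
f 35 36 27
f 36 25 26
f 36 26 27



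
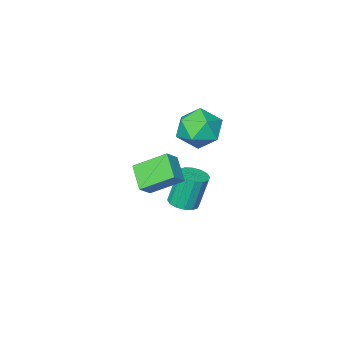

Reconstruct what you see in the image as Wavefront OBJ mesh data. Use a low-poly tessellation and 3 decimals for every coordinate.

v 0.551 -3.728 -4.209
v 0.973 -3.038 -4.162
v 0.47 -2.862 -2.224
v 0.049 -3.552 -2.271
v 0.586 -2.921 -4.273
v 0.083 -2.745 -2.335
v 0.19 -3.02 -4.367
v -0.313 -2.845 -2.429
v -0.11 -3.309 -4.419
v -0.613 -3.134 -2.48
v -0.232 -3.71 -4.414
v -0.735 -3.535 -2.476
v -0.144 -4.116 -4.354
v -0.647 -3.94 -2.416
v 0.13 -4.418 -4.256
v -0.373 -4.242 -2.318
v 0.517 -4.535 -4.145
v 0.014 -4.359 -2.207
v 0.913 -4.435 -4.051
v 0.41 -4.26 -2.113
v 1.213 -4.146 -4
v 0.71 -3.971 -2.061
v 1.335 -3.745 -4.004
v 0.832 -3.57 -2.066
v 1.247 -3.34 -4.064
v 0.744 -3.164 -2.126
v 3.227 -3.23 -0.486
v 2.032 -2.13 0.519
v 3.648 -2.037 -1.292
v 2.452 -0.937 -0.287
v 3.948 -3.043 0.167
v 2.752 -1.943 1.172
v 4.368 -1.85 -0.639
v 3.173 -0.75 0.366
v 0.223 -1.47 1.653
v 0.877 -0.539 2.175
v 1.323 -2.821 2.685
v 1.977 -1.89 3.207
v 0.775 -2.057 3.511
v 0.095 -1.222 2.873
v 2.105 -2.138 1.987
v 1.425 -1.303 1.349
v 2.04 -0.952 2.381
v 1.218 -0.902 3.323
v 0.982 -2.458 1.537
v 0.16 -2.408 2.479
f 2 1 5
f 2 5 3
f 3 5 6
f 3 6 4
f 5 1 7
f 5 7 6
f 6 7 8
f 6 8 4
f 7 1 9
f 7 9 8
f 8 9 10
f 8 10 4
f 9 1 11
f 9 11 10
f 10 11 12
f 10 12 4
f 11 1 13
f 11 13 12
f 12 13 14
f 12 14 4
f 13 1 15
f 13 15 14
f 14 15 16
f 14 16 4
f 15 1 17
f 15 17 16
f 16 17 18
f 16 18 4
f 17 1 19
f 17 19 18
f 18 19 20
f 18 20 4
f 19 1 21
f 19 21 20
f 20 21 22
f 20 22 4
f 21 1 23
f 21 23 22
f 22 23 24
f 22 24 4
f 23 1 25
f 23 25 24
f 24 25 26
f 24 26 4
f 25 1 2
f 25 2 26
f 26 2 3
f 26 3 4
f 28 30 27
f 31 28 27
f 27 30 29
f 29 31 27
f 28 34 30
f 32 28 31
f 32 34 28
f 30 34 29
f 33 31 29
f 29 34 33
f 33 32 31
f 34 32 33
f 35 46 40
f 35 40 36
f 35 36 42
f 35 42 45
f 35 45 46
f 36 40 44
f 40 46 39
f 46 45 37
f 45 42 41
f 42 36 43
f 38 44 39
f 38 39 37
f 38 37 41
f 38 41 43
f 38 43 44
f 39 44 40
f 37 39 46
f 41 37 45
f 43 41 42
f 44 43 36



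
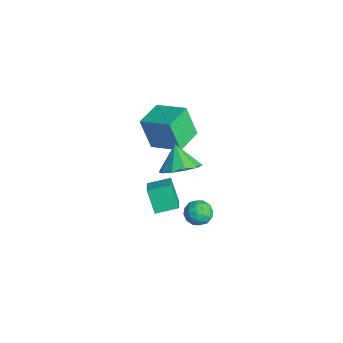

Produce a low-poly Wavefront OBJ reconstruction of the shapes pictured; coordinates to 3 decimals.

v -0.531 0.804 -3.719
v 0.072 0.919 -3.374
v -0.392 -0.319 -3.586
v 0.211 -0.204 -3.241
v -0.403 -0.024 -2.946
v -0.489 0.67 -3.028
v 0.169 -0.07 -3.932
v 0.083 0.624 -4.014
v 0.505 0.379 -3.506
v 0.152 0.408 -2.897
v -0.472 0.192 -4.063
v -0.825 0.221 -3.454
v -0.242 0.96 -3.558
v -0.078 -0.36 -3.402
v -0.439 -0.255 -3.229
v -0.084 -0.187 -3.026
v -0.571 0.814 -3.355
v -0.217 0.882 -3.152
v -0.496 0.327 -2.901
v -0.103 -0.282 -3.808
v 0.251 -0.214 -3.605
v -0.236 0.787 -3.934
v 0.119 0.855 -3.731
v 0.176 0.273 -4.059
v 0.367 0.711 -3.433
v 0.449 0.05 -3.355
v 0.424 0.129 -3.761
v 0.373 0.537 -3.809
v 0.16 0.727 -3.075
v 0.242 0.067 -2.997
v -0.119 0.173 -2.823
v -0.17 0.581 -2.872
v 0.414 0.41 -3.152
v -0.562 0.533 -3.963
v -0.48 -0.127 -3.885
v -0.15 0.019 -4.088
v -0.201 0.427 -4.137
v -0.769 0.55 -3.605
v -0.687 -0.111 -3.527
v -0.693 0.063 -3.151
v -0.744 0.471 -3.199
v -0.734 0.19 -3.808
v -3.816 0.119 -0.742
v -4.238 -0.264 0.849
v -2.629 1.107 -0.189
v -3.051 0.723 1.402
v -2.889 -0.983 -0.762
v -3.311 -1.367 0.829
v -1.702 0.004 -0.209
v -2.124 -0.379 1.382
v 1.775 -1.207 2.262
v 2.498 -1.25 2.861
v 0.985 -1.193 3.218
v 2.384 -0.69 2.759
v 2.037 -0.327 2.466
v 1.59 -0.301 2.096
v 1.214 -0.62 1.789
v 1.052 -1.164 1.663
v 1.167 -1.724 1.766
v 1.514 -2.087 2.059
v 1.96 -2.113 2.429
v 2.337 -1.794 2.736
v -2.395 -1.364 -2.928
v -1.41 -1.687 -2.363
v -2.192 -0.293 -2.668
v -1.208 -0.617 -2.103
v -1.712 -1.223 -4.037
v -0.728 -1.547 -3.472
v -1.51 -0.153 -3.777
v -0.525 -0.476 -3.212
f 1 38 17
f 38 12 41
f 17 41 6
f 38 41 17
f 1 17 13
f 17 6 18
f 13 18 2
f 17 18 13
f 1 13 22
f 13 2 23
f 22 23 8
f 13 23 22
f 1 22 34
f 22 8 37
f 34 37 11
f 22 37 34
f 1 34 38
f 34 11 42
f 38 42 12
f 34 42 38
f 2 18 29
f 18 6 32
f 29 32 10
f 18 32 29
f 6 41 19
f 41 12 40
f 19 40 5
f 41 40 19
f 12 42 39
f 42 11 35
f 39 35 3
f 42 35 39
f 11 37 36
f 37 8 24
f 36 24 7
f 37 24 36
f 8 23 28
f 23 2 25
f 28 25 9
f 23 25 28
f 4 30 16
f 30 10 31
f 16 31 5
f 30 31 16
f 4 16 14
f 16 5 15
f 14 15 3
f 16 15 14
f 4 14 21
f 14 3 20
f 21 20 7
f 14 20 21
f 4 21 26
f 21 7 27
f 26 27 9
f 21 27 26
f 4 26 30
f 26 9 33
f 30 33 10
f 26 33 30
f 5 31 19
f 31 10 32
f 19 32 6
f 31 32 19
f 3 15 39
f 15 5 40
f 39 40 12
f 15 40 39
f 7 20 36
f 20 3 35
f 36 35 11
f 20 35 36
f 9 27 28
f 27 7 24
f 28 24 8
f 27 24 28
f 10 33 29
f 33 9 25
f 29 25 2
f 33 25 29
f 44 46 43
f 47 44 43
f 43 46 45
f 45 47 43
f 44 50 46
f 48 44 47
f 48 50 44
f 46 50 45
f 49 47 45
f 45 50 49
f 49 48 47
f 50 48 49
f 52 51 54
f 52 54 53
f 54 51 55
f 54 55 53
f 55 51 56
f 55 56 53
f 56 51 57
f 56 57 53
f 57 51 58
f 57 58 53
f 58 51 59
f 58 59 53
f 59 51 60
f 59 60 53
f 60 51 61
f 60 61 53
f 61 51 62
f 61 62 53
f 62 51 52
f 62 52 53
f 64 66 63
f 67 64 63
f 63 66 65
f 65 67 63
f 64 70 66
f 68 64 67
f 68 70 64
f 66 70 65
f 69 67 65
f 65 70 69
f 69 68 67
f 70 68 69



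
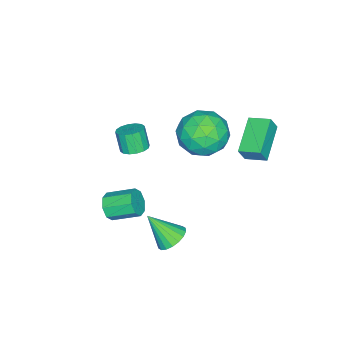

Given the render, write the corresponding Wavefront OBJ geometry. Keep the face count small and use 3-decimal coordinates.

v 2.949 -1.058 1.15
v 3.479 -1.076 1.56
v 3.1 0.08 2.1
v 2.571 0.098 1.69
v 3.581 -0.836 1.119
v 3.202 0.319 1.658
v 3.313 -0.726 0.696
v 2.934 0.429 1.235
v 2.832 -0.81 0.539
v 2.453 0.345 1.078
v 2.42 -1.04 0.74
v 2.041 0.116 1.28
v 2.318 -1.279 1.182
v 1.939 -0.124 1.721
v 2.586 -1.389 1.605
v 2.207 -0.234 2.144
v 3.067 -1.305 1.762
v 2.688 -0.15 2.301
v -2.496 1.345 3.514
v -1.978 1.917 2.542
v -2.062 -0.437 2.698
v -1.544 0.135 1.726
v -1 0.189 2.84
v -1.268 1.29 3.344
v -2.772 0.19 1.896
v -3.04 1.291 2.4
v -2.148 1.203 1.542
v -1.053 1.202 2.125
v -2.987 0.278 3.115
v -1.892 0.277 3.698
v -2.275 1.788 3.1
v -1.765 -0.308 2.14
v -1.445 -0.276 2.795
v -1.141 0.06 2.224
v -1.858 1.419 3.571
v -1.553 1.755 3
v -0.979 0.739 3.175
v -2.487 -0.275 2.24
v -2.182 0.061 1.669
v -2.899 1.42 3.016
v -2.595 1.756 2.445
v -3.061 0.741 2.065
v -2.07 1.704 1.941
v -1.816 0.656 1.461
v -2.537 0.689 1.561
v -2.695 1.336 1.857
v -1.427 1.703 2.284
v -1.172 0.655 1.804
v -0.852 0.687 2.458
v -1.01 1.335 2.755
v -1.527 1.283 1.696
v -2.868 0.825 3.436
v -2.613 -0.223 2.956
v -3.03 0.145 2.485
v -3.188 0.793 2.782
v -2.224 0.824 3.779
v -1.97 -0.224 3.299
v -1.345 0.144 3.383
v -1.503 0.791 3.679
v -2.513 0.197 3.544
v -2.765 2.837 3.511
v -2.446 2.663 4.257
v -2.871 3.814 3.784
v -2.552 3.64 4.53
v -1.068 3.2 2.87
v -0.749 3.026 3.616
v -1.174 4.177 3.143
v -0.855 4.003 3.889
v -0.739 -1.889 1.406
v -0.135 -2.121 1.469
v -0.377 -2.483 2.457
v -0.981 -2.251 2.394
v -0.12 -1.806 1.588
v -0.363 -2.169 2.576
v -0.271 -1.514 1.658
v -0.514 -1.877 2.646
v -0.548 -1.322 1.661
v -0.79 -1.685 2.649
v -0.875 -1.282 1.595
v -1.118 -1.645 2.583
v -1.166 -1.404 1.479
v -1.409 -1.767 2.467
v -1.343 -1.657 1.343
v -1.585 -2.019 2.331
v -1.357 -1.971 1.224
v -1.6 -2.334 2.212
v -1.206 -2.263 1.154
v -1.449 -2.626 2.142
v -0.93 -2.455 1.151
v -1.172 -2.818 2.139
v -0.602 -2.495 1.217
v -0.845 -2.858 2.205
v -0.311 -2.373 1.333
v -0.554 -2.736 2.321
v 3.01 1.925 0.52
v 3.548 1.582 0.145
v 3.19 0.875 1.74
v 3.713 1.81 0.317
v 3.738 2.06 0.53
v 3.619 2.284 0.74
v 3.38 2.437 0.907
v 3.067 2.489 0.997
v 2.743 2.428 0.993
v 2.472 2.269 0.895
v 2.308 2.041 0.723
v 2.283 1.79 0.511
v 2.402 1.567 0.3
v 2.641 1.414 0.134
v 2.954 1.362 0.043
v 3.277 1.422 0.048
f 2 1 5
f 2 5 3
f 3 5 6
f 3 6 4
f 5 1 7
f 5 7 6
f 6 7 8
f 6 8 4
f 7 1 9
f 7 9 8
f 8 9 10
f 8 10 4
f 9 1 11
f 9 11 10
f 10 11 12
f 10 12 4
f 11 1 13
f 11 13 12
f 12 13 14
f 12 14 4
f 13 1 15
f 13 15 14
f 14 15 16
f 14 16 4
f 15 1 17
f 15 17 16
f 16 17 18
f 16 18 4
f 17 1 2
f 17 2 18
f 18 2 3
f 18 3 4
f 19 56 35
f 56 30 59
f 35 59 24
f 56 59 35
f 19 35 31
f 35 24 36
f 31 36 20
f 35 36 31
f 19 31 40
f 31 20 41
f 40 41 26
f 31 41 40
f 19 40 52
f 40 26 55
f 52 55 29
f 40 55 52
f 19 52 56
f 52 29 60
f 56 60 30
f 52 60 56
f 20 36 47
f 36 24 50
f 47 50 28
f 36 50 47
f 24 59 37
f 59 30 58
f 37 58 23
f 59 58 37
f 30 60 57
f 60 29 53
f 57 53 21
f 60 53 57
f 29 55 54
f 55 26 42
f 54 42 25
f 55 42 54
f 26 41 46
f 41 20 43
f 46 43 27
f 41 43 46
f 22 48 34
f 48 28 49
f 34 49 23
f 48 49 34
f 22 34 32
f 34 23 33
f 32 33 21
f 34 33 32
f 22 32 39
f 32 21 38
f 39 38 25
f 32 38 39
f 22 39 44
f 39 25 45
f 44 45 27
f 39 45 44
f 22 44 48
f 44 27 51
f 48 51 28
f 44 51 48
f 23 49 37
f 49 28 50
f 37 50 24
f 49 50 37
f 21 33 57
f 33 23 58
f 57 58 30
f 33 58 57
f 25 38 54
f 38 21 53
f 54 53 29
f 38 53 54
f 27 45 46
f 45 25 42
f 46 42 26
f 45 42 46
f 28 51 47
f 51 27 43
f 47 43 20
f 51 43 47
f 62 64 61
f 65 62 61
f 61 64 63
f 63 65 61
f 62 68 64
f 66 62 65
f 66 68 62
f 64 68 63
f 67 65 63
f 63 68 67
f 67 66 65
f 68 66 67
f 70 69 73
f 70 73 71
f 71 73 74
f 71 74 72
f 73 69 75
f 73 75 74
f 74 75 76
f 74 76 72
f 75 69 77
f 75 77 76
f 76 77 78
f 76 78 72
f 77 69 79
f 77 79 78
f 78 79 80
f 78 80 72
f 79 69 81
f 79 81 80
f 80 81 82
f 80 82 72
f 81 69 83
f 81 83 82
f 82 83 84
f 82 84 72
f 83 69 85
f 83 85 84
f 84 85 86
f 84 86 72
f 85 69 87
f 85 87 86
f 86 87 88
f 86 88 72
f 87 69 89
f 87 89 88
f 88 89 90
f 88 90 72
f 89 69 91
f 89 91 90
f 90 91 92
f 90 92 72
f 91 69 93
f 91 93 92
f 92 93 94
f 92 94 72
f 93 69 70
f 93 70 94
f 94 70 71
f 94 71 72
f 96 95 98
f 96 98 97
f 98 95 99
f 98 99 97
f 99 95 100
f 99 100 97
f 100 95 101
f 100 101 97
f 101 95 102
f 101 102 97
f 102 95 103
f 102 103 97
f 103 95 104
f 103 104 97
f 104 95 105
f 104 105 97
f 105 95 106
f 105 106 97
f 106 95 107
f 106 107 97
f 107 95 108
f 107 108 97
f 108 95 109
f 108 109 97
f 109 95 110
f 109 110 97
f 110 95 96
f 110 96 97



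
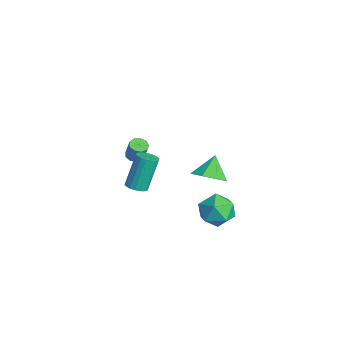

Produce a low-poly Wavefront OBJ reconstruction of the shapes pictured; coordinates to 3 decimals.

v -1.76 0.407 -3.485
v -1.158 0.698 -3.458
v -1.637 1.505 -1.468
v -2.24 1.213 -1.495
v -1.328 0.908 -3.584
v -1.807 1.715 -1.594
v -1.583 1.019 -3.691
v -2.063 1.826 -1.701
v -1.874 1.008 -3.756
v -2.353 1.815 -1.767
v -2.142 0.879 -3.768
v -2.621 1.685 -1.778
v -2.335 0.655 -3.724
v -2.814 1.462 -1.734
v -2.413 0.383 -3.632
v -2.893 1.19 -1.643
v -2.363 0.115 -3.512
v -2.842 0.922 -1.522
v -2.193 -0.095 -3.386
v -2.672 0.712 -1.396
v -1.937 -0.206 -3.279
v -2.417 0.601 -1.289
v -1.647 -0.195 -3.213
v -2.126 0.612 -1.224
v -1.379 -0.065 -3.202
v -1.858 0.741 -1.212
v -1.186 0.158 -3.246
v -1.665 0.965 -1.256
v -1.107 0.43 -3.337
v -1.587 1.237 -1.348
v 3.588 2.717 1.014
v 4.283 3.475 1.062
v 2.852 3.323 2.066
v 3.696 3.635 0.56
v 3.046 3.257 0.324
v 2.713 2.562 0.492
v 2.893 1.958 0.965
v 3.479 1.798 1.468
v 4.129 2.176 1.704
v 4.462 2.871 1.536
v -3.999 1.01 -2.688
v -3.465 0.956 -2.85
v -3.108 1.096 -1.713
v -3.641 1.15 -1.552
v -3.569 1.324 -2.862
v -3.212 1.465 -1.726
v -3.874 1.546 -2.794
v -3.517 1.686 -1.657
v -4.238 1.516 -2.676
v -3.88 1.657 -1.539
v -4.489 1.25 -2.564
v -4.131 1.39 -1.427
v -4.511 0.871 -2.51
v -4.154 1.012 -1.373
v -4.294 0.557 -2.54
v -3.936 0.698 -1.403
v -3.938 0.455 -2.639
v -3.58 0.596 -1.502
v -3.611 0.613 -2.761
v -3.253 0.753 -1.625
v 2.036 3.88 -3.578
v 2.952 4.451 -3.192
v 2.268 2.609 -2.248
v 3.184 3.18 -1.862
v 2.137 3.63 -1.743
v 1.993 4.415 -2.565
v 3.227 2.645 -2.875
v 3.083 3.43 -3.697
v 3.688 3.687 -2.758
v 3.014 4.296 -2.059
v 2.206 2.764 -3.381
v 1.532 3.373 -2.682
f 2 1 5
f 2 5 3
f 3 5 6
f 3 6 4
f 5 1 7
f 5 7 6
f 6 7 8
f 6 8 4
f 7 1 9
f 7 9 8
f 8 9 10
f 8 10 4
f 9 1 11
f 9 11 10
f 10 11 12
f 10 12 4
f 11 1 13
f 11 13 12
f 12 13 14
f 12 14 4
f 13 1 15
f 13 15 14
f 14 15 16
f 14 16 4
f 15 1 17
f 15 17 16
f 16 17 18
f 16 18 4
f 17 1 19
f 17 19 18
f 18 19 20
f 18 20 4
f 19 1 21
f 19 21 20
f 20 21 22
f 20 22 4
f 21 1 23
f 21 23 22
f 22 23 24
f 22 24 4
f 23 1 25
f 23 25 24
f 24 25 26
f 24 26 4
f 25 1 27
f 25 27 26
f 26 27 28
f 26 28 4
f 27 1 29
f 27 29 28
f 28 29 30
f 28 30 4
f 29 1 2
f 29 2 30
f 30 2 3
f 30 3 4
f 32 31 34
f 32 34 33
f 34 31 35
f 34 35 33
f 35 31 36
f 35 36 33
f 36 31 37
f 36 37 33
f 37 31 38
f 37 38 33
f 38 31 39
f 38 39 33
f 39 31 40
f 39 40 33
f 40 31 32
f 40 32 33
f 42 41 45
f 42 45 43
f 43 45 46
f 43 46 44
f 45 41 47
f 45 47 46
f 46 47 48
f 46 48 44
f 47 41 49
f 47 49 48
f 48 49 50
f 48 50 44
f 49 41 51
f 49 51 50
f 50 51 52
f 50 52 44
f 51 41 53
f 51 53 52
f 52 53 54
f 52 54 44
f 53 41 55
f 53 55 54
f 54 55 56
f 54 56 44
f 55 41 57
f 55 57 56
f 56 57 58
f 56 58 44
f 57 41 59
f 57 59 58
f 58 59 60
f 58 60 44
f 59 41 42
f 59 42 60
f 60 42 43
f 60 43 44
f 61 72 66
f 61 66 62
f 61 62 68
f 61 68 71
f 61 71 72
f 62 66 70
f 66 72 65
f 72 71 63
f 71 68 67
f 68 62 69
f 64 70 65
f 64 65 63
f 64 63 67
f 64 67 69
f 64 69 70
f 65 70 66
f 63 65 72
f 67 63 71
f 69 67 68
f 70 69 62



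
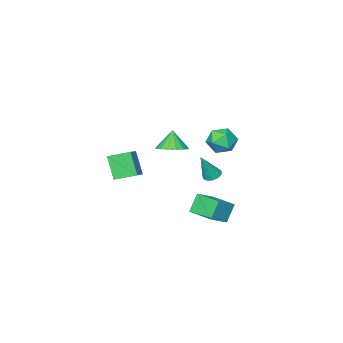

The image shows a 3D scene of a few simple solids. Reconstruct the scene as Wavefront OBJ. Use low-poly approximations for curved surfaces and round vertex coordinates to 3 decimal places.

v -2.23 -3.738 -1.035
v -1.492 -3.176 -0.612
v -2.61 -4.182 0.215
v -1.876 -2.876 -0.622
v -2.342 -2.772 -0.726
v -2.782 -2.89 -0.901
v -3.096 -3.203 -1.107
v -3.211 -3.637 -1.297
v -3.102 -4.095 -1.426
v -2.793 -4.471 -1.466
v -2.356 -4.679 -1.407
v -1.889 -4.672 -1.263
v -1.501 -4.45 -1.067
v -1.28 -4.066 -0.863
v -1.277 -3.606 -0.699
v 0.096 2.984 -1.247
v 1.293 3.069 -0.525
v -0.084 4.672 -1.147
v 1.113 4.757 -0.425
v 0.767 3.123 -2.375
v 1.964 3.208 -1.653
v 0.587 4.811 -2.275
v 1.784 4.896 -1.553
v 3.381 -1.389 -0.583
v 3.188 -2.275 0.843
v 2.429 -0.464 -0.137
v 2.237 -1.35 1.29
v 4.243 -0.75 -0.07
v 4.051 -1.636 1.357
v 3.292 0.175 0.377
v 3.099 -0.711 1.803
v -2.872 1.614 1.831
v -1.948 1.864 1.512
v -2.452 0.036 1.808
v -1.528 0.286 1.489
v -1.818 0.518 2.428
v -2.078 1.493 2.442
v -2.322 0.407 0.878
v -2.582 1.382 0.892
v -1.608 1.119 0.923
v -1.296 1.187 1.881
v -3.104 0.713 1.439
v -2.792 0.781 2.397
v -2.742 -0.559 -2.038
v -2.22 -0.346 -2.273
v -1.938 -0.661 -0.342
v -2.4 -0.072 -2.171
v -2.689 0.048 -2.027
v -2.994 -0.025 -1.887
v -3.219 -0.268 -1.795
v -3.293 -0.603 -1.78
v -3.191 -0.925 -1.847
v -2.947 -1.13 -1.975
v -2.638 -1.155 -2.123
v -2.362 -0.99 -2.244
v -2.206 -0.689 -2.3
f 2 1 4
f 2 4 3
f 4 1 5
f 4 5 3
f 5 1 6
f 5 6 3
f 6 1 7
f 6 7 3
f 7 1 8
f 7 8 3
f 8 1 9
f 8 9 3
f 9 1 10
f 9 10 3
f 10 1 11
f 10 11 3
f 11 1 12
f 11 12 3
f 12 1 13
f 12 13 3
f 13 1 14
f 13 14 3
f 14 1 15
f 14 15 3
f 15 1 2
f 15 2 3
f 17 19 16
f 20 17 16
f 16 19 18
f 18 20 16
f 17 23 19
f 21 17 20
f 21 23 17
f 19 23 18
f 22 20 18
f 18 23 22
f 22 21 20
f 23 21 22
f 25 27 24
f 28 25 24
f 24 27 26
f 26 28 24
f 25 31 27
f 29 25 28
f 29 31 25
f 27 31 26
f 30 28 26
f 26 31 30
f 30 29 28
f 31 29 30
f 32 43 37
f 32 37 33
f 32 33 39
f 32 39 42
f 32 42 43
f 33 37 41
f 37 43 36
f 43 42 34
f 42 39 38
f 39 33 40
f 35 41 36
f 35 36 34
f 35 34 38
f 35 38 40
f 35 40 41
f 36 41 37
f 34 36 43
f 38 34 42
f 40 38 39
f 41 40 33
f 45 44 47
f 45 47 46
f 47 44 48
f 47 48 46
f 48 44 49
f 48 49 46
f 49 44 50
f 49 50 46
f 50 44 51
f 50 51 46
f 51 44 52
f 51 52 46
f 52 44 53
f 52 53 46
f 53 44 54
f 53 54 46
f 54 44 55
f 54 55 46
f 55 44 56
f 55 56 46
f 56 44 45
f 56 45 46



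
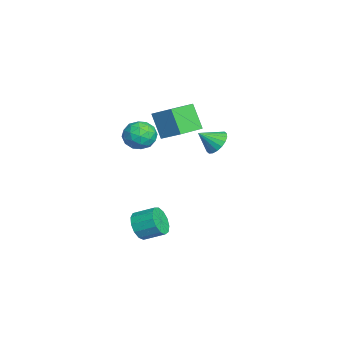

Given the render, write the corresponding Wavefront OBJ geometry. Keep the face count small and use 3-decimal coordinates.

v -0.687 4.457 1.131
v -0.193 3.941 0.432
v -0.553 3.263 2.109
v 0.134 4.154 0.647
v 0.297 4.427 0.958
v 0.266 4.706 1.304
v 0.046 4.936 1.615
v -0.319 5.071 1.83
v -0.758 5.085 1.907
v -1.182 4.974 1.83
v -1.508 4.761 1.615
v -1.672 4.488 1.304
v -1.64 4.209 0.958
v -1.42 3.979 0.647
v -1.055 3.844 0.432
v -0.617 3.83 0.355
v 0.573 0.306 4.537
v 1.523 1.46 5.428
v -0.856 1.738 4.207
v 0.093 2.892 5.099
v 1.507 0.848 2.841
v 2.456 2.002 3.733
v 0.077 2.28 2.512
v 1.027 3.434 3.403
v 3.163 -0.592 -3.991
v 3.873 -1.106 -3.36
v 4.226 0.218 -2.678
v 3.517 0.732 -3.309
v 4.179 -0.932 -3.856
v 4.533 0.391 -3.175
v 4.163 -0.65 -4.395
v 4.516 0.673 -3.714
v 3.829 -0.35 -4.806
v 4.183 0.974 -4.124
v 3.284 -0.126 -4.958
v 3.637 1.197 -4.276
v 2.701 -0.05 -4.803
v 3.054 1.273 -4.121
v 2.264 -0.146 -4.39
v 2.617 1.177 -3.708
v 2.113 -0.384 -3.85
v 2.466 0.94 -3.169
v 2.295 -0.687 -3.355
v 2.649 0.636 -2.674
v 2.753 -0.96 -3.062
v 3.107 0.363 -2.381
v 3.342 -1.117 -3.064
v 3.695 0.207 -2.382
v -1.288 0.067 2.061
v -0.478 0.128 1.208
v -0.082 -0.948 3.132
v 0.728 -0.887 2.279
v 0.432 0.081 2.881
v -0.313 0.708 2.22
v -0.247 -1.528 2.12
v -0.992 -0.901 1.459
v 0.165 -0.857 1.245
v 0.585 0.137 1.715
v -1.145 -0.957 2.625
v -0.725 0.037 3.095
v -0.989 0.187 1.541
v 0.429 -1.007 2.799
v 0.255 -0.438 3.154
v 0.731 -0.402 2.652
v -0.892 0.528 2.135
v -0.416 0.564 1.634
v 0.119 0.536 2.617
v -0.144 -1.384 2.706
v 0.332 -1.348 2.205
v -1.291 -0.418 1.688
v -0.815 -0.382 1.186
v -0.679 -1.356 1.723
v -0.135 -0.357 1.061
v 0.574 -0.953 1.69
v 0.001 -1.33 1.597
v -0.437 -0.962 1.208
v 0.112 0.228 1.337
v 0.821 -0.369 1.967
v 0.647 0.2 2.321
v 0.209 0.569 1.932
v 0.49 -0.351 1.359
v -1.381 -0.451 2.373
v -0.672 -1.048 3.003
v -0.769 -1.389 2.408
v -1.207 -1.02 2.019
v -1.134 0.133 2.65
v -0.425 -0.463 3.279
v -0.123 0.142 3.132
v -0.561 0.51 2.743
v -1.05 -0.469 2.981
f 2 1 4
f 2 4 3
f 4 1 5
f 4 5 3
f 5 1 6
f 5 6 3
f 6 1 7
f 6 7 3
f 7 1 8
f 7 8 3
f 8 1 9
f 8 9 3
f 9 1 10
f 9 10 3
f 10 1 11
f 10 11 3
f 11 1 12
f 11 12 3
f 12 1 13
f 12 13 3
f 13 1 14
f 13 14 3
f 14 1 15
f 14 15 3
f 15 1 16
f 15 16 3
f 16 1 2
f 16 2 3
f 18 20 17
f 21 18 17
f 17 20 19
f 19 21 17
f 18 24 20
f 22 18 21
f 22 24 18
f 20 24 19
f 23 21 19
f 19 24 23
f 23 22 21
f 24 22 23
f 26 25 29
f 26 29 27
f 27 29 30
f 27 30 28
f 29 25 31
f 29 31 30
f 30 31 32
f 30 32 28
f 31 25 33
f 31 33 32
f 32 33 34
f 32 34 28
f 33 25 35
f 33 35 34
f 34 35 36
f 34 36 28
f 35 25 37
f 35 37 36
f 36 37 38
f 36 38 28
f 37 25 39
f 37 39 38
f 38 39 40
f 38 40 28
f 39 25 41
f 39 41 40
f 40 41 42
f 40 42 28
f 41 25 43
f 41 43 42
f 42 43 44
f 42 44 28
f 43 25 45
f 43 45 44
f 44 45 46
f 44 46 28
f 45 25 47
f 45 47 46
f 46 47 48
f 46 48 28
f 47 25 26
f 47 26 48
f 48 26 27
f 48 27 28
f 49 86 65
f 86 60 89
f 65 89 54
f 86 89 65
f 49 65 61
f 65 54 66
f 61 66 50
f 65 66 61
f 49 61 70
f 61 50 71
f 70 71 56
f 61 71 70
f 49 70 82
f 70 56 85
f 82 85 59
f 70 85 82
f 49 82 86
f 82 59 90
f 86 90 60
f 82 90 86
f 50 66 77
f 66 54 80
f 77 80 58
f 66 80 77
f 54 89 67
f 89 60 88
f 67 88 53
f 89 88 67
f 60 90 87
f 90 59 83
f 87 83 51
f 90 83 87
f 59 85 84
f 85 56 72
f 84 72 55
f 85 72 84
f 56 71 76
f 71 50 73
f 76 73 57
f 71 73 76
f 52 78 64
f 78 58 79
f 64 79 53
f 78 79 64
f 52 64 62
f 64 53 63
f 62 63 51
f 64 63 62
f 52 62 69
f 62 51 68
f 69 68 55
f 62 68 69
f 52 69 74
f 69 55 75
f 74 75 57
f 69 75 74
f 52 74 78
f 74 57 81
f 78 81 58
f 74 81 78
f 53 79 67
f 79 58 80
f 67 80 54
f 79 80 67
f 51 63 87
f 63 53 88
f 87 88 60
f 63 88 87
f 55 68 84
f 68 51 83
f 84 83 59
f 68 83 84
f 57 75 76
f 75 55 72
f 76 72 56
f 75 72 76
f 58 81 77
f 81 57 73
f 77 73 50
f 81 73 77



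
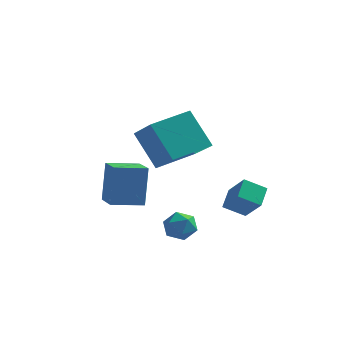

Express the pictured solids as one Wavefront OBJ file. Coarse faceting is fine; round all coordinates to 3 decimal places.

v 2.14 -1.366 -1.845
v 2.459 -1.902 -2.361
v 0.941 -1.818 -2.119
v 1.26 -2.354 -2.635
v 1.383 -2.436 -1.838
v 2.124 -2.156 -1.67
v 1.276 -1.564 -2.81
v 2.017 -1.284 -2.642
v 1.925 -2.024 -2.958
v 1.992 -2.563 -2.357
v 1.408 -1.157 -2.123
v 1.475 -1.696 -1.522
v 1.702 -2.902 2.04
v 0.588 -2.398 3.71
v 0.589 -1.696 0.932
v -0.525 -1.192 2.603
v 2.945 -1.408 2.417
v 1.831 -0.904 4.088
v 1.832 -0.202 1.31
v 0.718 0.302 2.98
v 3.681 -0.027 -1.04
v 3.694 0.932 -0.442
v 2.828 0.634 -2.082
v 2.841 1.593 -1.484
v 4.619 0.307 -1.596
v 4.632 1.266 -0.998
v 3.766 0.968 -2.638
v 3.779 1.927 -2.04
v -1.633 -1.123 -1.774
v -1.632 -0.602 0.219
v -2.435 0.081 -2.088
v -2.433 0.602 -0.095
v -0.347 -0.322 -1.985
v -0.345 0.199 0.008
v -1.148 0.882 -2.299
v -1.147 1.403 -0.306
f 1 12 6
f 1 6 2
f 1 2 8
f 1 8 11
f 1 11 12
f 2 6 10
f 6 12 5
f 12 11 3
f 11 8 7
f 8 2 9
f 4 10 5
f 4 5 3
f 4 3 7
f 4 7 9
f 4 9 10
f 5 10 6
f 3 5 12
f 7 3 11
f 9 7 8
f 10 9 2
f 14 16 13
f 17 14 13
f 13 16 15
f 15 17 13
f 14 20 16
f 18 14 17
f 18 20 14
f 16 20 15
f 19 17 15
f 15 20 19
f 19 18 17
f 20 18 19
f 22 24 21
f 25 22 21
f 21 24 23
f 23 25 21
f 22 28 24
f 26 22 25
f 26 28 22
f 24 28 23
f 27 25 23
f 23 28 27
f 27 26 25
f 28 26 27
f 30 32 29
f 33 30 29
f 29 32 31
f 31 33 29
f 30 36 32
f 34 30 33
f 34 36 30
f 32 36 31
f 35 33 31
f 31 36 35
f 35 34 33
f 36 34 35



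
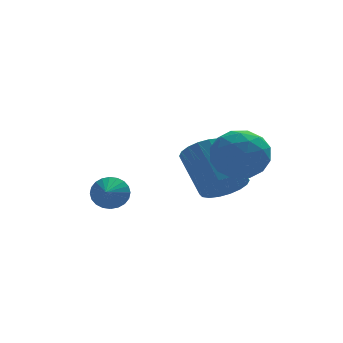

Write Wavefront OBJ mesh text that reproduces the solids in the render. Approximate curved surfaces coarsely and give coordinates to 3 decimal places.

v 2.395 -0.915 -0.844
v 3.084 -0.965 -1.745
v 3.356 -2.255 -0.035
v 4.045 -2.305 -0.936
v 4.067 -1.397 -0.255
v 3.473 -0.569 -0.755
v 2.967 -2.651 -1.025
v 2.373 -1.823 -1.525
v 3.437 -2.038 -1.857
v 4.117 -1.263 -1.381
v 2.323 -1.957 -0.399
v 3.003 -1.182 0.077
v 2.655 -0.822 -1.366
v 3.785 -2.398 -0.414
v 3.798 -1.864 -0.014
v 4.203 -1.894 -0.544
v 2.884 -0.589 -0.784
v 3.289 -0.619 -1.313
v 3.867 -0.873 -0.437
v 3.151 -2.601 -0.467
v 3.556 -2.631 -0.996
v 2.237 -1.326 -1.236
v 2.642 -1.356 -1.766
v 2.573 -2.347 -1.343
v 3.268 -1.483 -1.961
v 3.833 -2.27 -1.486
v 3.199 -2.474 -1.538
v 2.85 -1.987 -1.832
v 3.667 -1.027 -1.681
v 4.232 -1.815 -1.206
v 4.245 -1.281 -0.805
v 3.896 -0.794 -1.099
v 3.875 -1.658 -1.747
v 2.208 -1.405 -0.574
v 2.773 -2.193 -0.099
v 2.544 -2.426 -0.681
v 2.195 -1.939 -0.975
v 2.607 -0.95 -0.294
v 3.172 -1.737 0.181
v 3.59 -1.233 0.052
v 3.241 -0.746 -0.242
v 2.565 -1.562 -0.033
v -0.781 0.931 -3.368
v -0.471 1.12 -2.746
v -1.119 0.049 -2.932
v -0.727 1.232 -2.716
v -0.991 1.299 -2.786
v -1.223 1.31 -2.943
v -1.388 1.263 -3.166
v -1.46 1.165 -3.419
v -1.43 1.032 -3.665
v -1.3 0.884 -3.865
v -1.092 0.742 -3.99
v -0.836 0.63 -4.02
v -0.572 0.563 -3.95
v -0.34 0.552 -3.793
v -0.175 0.599 -3.57
v -0.103 0.697 -3.317
v -0.133 0.83 -3.071
v -0.263 0.978 -2.871
v 3.418 1.032 -3.559
v 3.847 0.536 -2.858
v 3.491 2.092 -1.54
v 3.062 2.588 -2.241
v 4.17 0.756 -3.03
v 3.814 2.312 -1.712
v 4.344 1.03 -3.307
v 3.989 2.586 -1.989
v 4.335 1.305 -3.634
v 3.979 2.861 -2.316
v 4.144 1.526 -3.946
v 3.789 3.082 -2.628
v 3.81 1.649 -4.182
v 3.454 3.205 -2.864
v 3.397 1.65 -4.294
v 3.042 3.206 -2.976
v 2.989 1.528 -4.26
v 2.633 3.084 -2.942
v 2.666 1.308 -4.088
v 2.31 2.864 -2.77
v 2.491 1.034 -3.811
v 2.136 2.59 -2.493
v 2.501 0.759 -3.484
v 2.145 2.315 -2.166
v 2.691 0.538 -3.172
v 2.336 2.094 -1.854
v 3.026 0.415 -2.936
v 2.67 1.971 -1.618
v 3.438 0.414 -2.824
v 3.083 1.97 -1.506
f 1 38 17
f 38 12 41
f 17 41 6
f 38 41 17
f 1 17 13
f 17 6 18
f 13 18 2
f 17 18 13
f 1 13 22
f 13 2 23
f 22 23 8
f 13 23 22
f 1 22 34
f 22 8 37
f 34 37 11
f 22 37 34
f 1 34 38
f 34 11 42
f 38 42 12
f 34 42 38
f 2 18 29
f 18 6 32
f 29 32 10
f 18 32 29
f 6 41 19
f 41 12 40
f 19 40 5
f 41 40 19
f 12 42 39
f 42 11 35
f 39 35 3
f 42 35 39
f 11 37 36
f 37 8 24
f 36 24 7
f 37 24 36
f 8 23 28
f 23 2 25
f 28 25 9
f 23 25 28
f 4 30 16
f 30 10 31
f 16 31 5
f 30 31 16
f 4 16 14
f 16 5 15
f 14 15 3
f 16 15 14
f 4 14 21
f 14 3 20
f 21 20 7
f 14 20 21
f 4 21 26
f 21 7 27
f 26 27 9
f 21 27 26
f 4 26 30
f 26 9 33
f 30 33 10
f 26 33 30
f 5 31 19
f 31 10 32
f 19 32 6
f 31 32 19
f 3 15 39
f 15 5 40
f 39 40 12
f 15 40 39
f 7 20 36
f 20 3 35
f 36 35 11
f 20 35 36
f 9 27 28
f 27 7 24
f 28 24 8
f 27 24 28
f 10 33 29
f 33 9 25
f 29 25 2
f 33 25 29
f 44 43 46
f 44 46 45
f 46 43 47
f 46 47 45
f 47 43 48
f 47 48 45
f 48 43 49
f 48 49 45
f 49 43 50
f 49 50 45
f 50 43 51
f 50 51 45
f 51 43 52
f 51 52 45
f 52 43 53
f 52 53 45
f 53 43 54
f 53 54 45
f 54 43 55
f 54 55 45
f 55 43 56
f 55 56 45
f 56 43 57
f 56 57 45
f 57 43 58
f 57 58 45
f 58 43 59
f 58 59 45
f 59 43 60
f 59 60 45
f 60 43 44
f 60 44 45
f 62 61 65
f 62 65 63
f 63 65 66
f 63 66 64
f 65 61 67
f 65 67 66
f 66 67 68
f 66 68 64
f 67 61 69
f 67 69 68
f 68 69 70
f 68 70 64
f 69 61 71
f 69 71 70
f 70 71 72
f 70 72 64
f 71 61 73
f 71 73 72
f 72 73 74
f 72 74 64
f 73 61 75
f 73 75 74
f 74 75 76
f 74 76 64
f 75 61 77
f 75 77 76
f 76 77 78
f 76 78 64
f 77 61 79
f 77 79 78
f 78 79 80
f 78 80 64
f 79 61 81
f 79 81 80
f 80 81 82
f 80 82 64
f 81 61 83
f 81 83 82
f 82 83 84
f 82 84 64
f 83 61 85
f 83 85 84
f 84 85 86
f 84 86 64
f 85 61 87
f 85 87 86
f 86 87 88
f 86 88 64
f 87 61 89
f 87 89 88
f 88 89 90
f 88 90 64
f 89 61 62
f 89 62 90
f 90 62 63
f 90 63 64



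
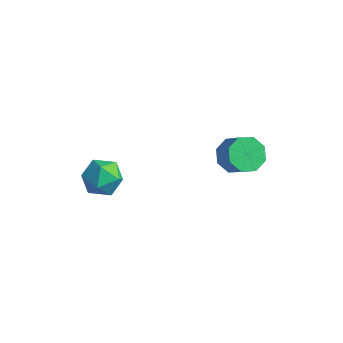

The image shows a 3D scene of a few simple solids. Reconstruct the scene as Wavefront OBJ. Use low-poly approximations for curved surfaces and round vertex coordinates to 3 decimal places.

v 0.99 3.324 -0.876
v 1.53 3.74 -1.255
v 2.29 3.493 -0.443
v 1.75 3.076 -0.064
v 1.22 4.069 -0.865
v 1.98 3.821 -0.052
v 0.775 3.961 -0.481
v 1.536 3.714 0.331
v 0.456 3.48 -0.329
v 1.217 3.232 0.483
v 0.45 2.907 -0.497
v 1.21 2.66 0.315
v 0.76 2.579 -0.888
v 1.52 2.331 -0.075
v 1.204 2.686 -1.271
v 1.965 2.439 -0.459
v 1.523 3.168 -1.423
v 2.284 2.92 -0.611
v -2.051 -1.1 0.528
v -1.306 -0.686 0.545
v -1.534 -1.994 -0.385
v -0.789 -1.58 -0.368
v -1.048 -2.02 0.314
v -1.367 -1.468 0.878
v -1.473 -1.212 -0.718
v -1.792 -0.66 -0.154
v -0.949 -0.756 -0.225
v -0.686 -1.255 0.413
v -2.154 -1.425 -0.253
v -1.891 -1.924 0.385
f 2 1 5
f 2 5 3
f 3 5 6
f 3 6 4
f 5 1 7
f 5 7 6
f 6 7 8
f 6 8 4
f 7 1 9
f 7 9 8
f 8 9 10
f 8 10 4
f 9 1 11
f 9 11 10
f 10 11 12
f 10 12 4
f 11 1 13
f 11 13 12
f 12 13 14
f 12 14 4
f 13 1 15
f 13 15 14
f 14 15 16
f 14 16 4
f 15 1 17
f 15 17 16
f 16 17 18
f 16 18 4
f 17 1 2
f 17 2 18
f 18 2 3
f 18 3 4
f 19 30 24
f 19 24 20
f 19 20 26
f 19 26 29
f 19 29 30
f 20 24 28
f 24 30 23
f 30 29 21
f 29 26 25
f 26 20 27
f 22 28 23
f 22 23 21
f 22 21 25
f 22 25 27
f 22 27 28
f 23 28 24
f 21 23 30
f 25 21 29
f 27 25 26
f 28 27 20



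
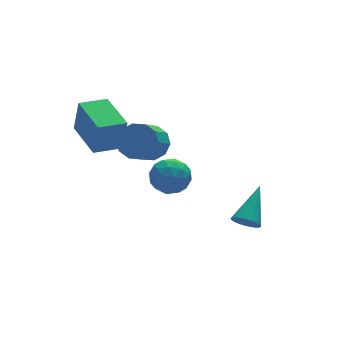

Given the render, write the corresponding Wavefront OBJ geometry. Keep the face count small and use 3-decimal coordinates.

v 1.746 -3.295 -3.636
v 2.201 -3.254 -4.167
v 3.034 -2.105 -2.444
v 2.031 -3.022 -4.215
v 1.812 -2.838 -4.163
v 1.582 -2.732 -4.019
v 1.38 -2.724 -3.81
v 1.241 -2.814 -3.57
v 1.19 -2.988 -3.342
v 1.235 -3.214 -3.165
v 1.368 -3.454 -3.069
v 1.567 -3.667 -3.071
v 1.797 -3.815 -3.172
v 2.018 -3.874 -3.352
v 2.192 -3.832 -3.581
v 2.288 -3.697 -3.821
v 2.292 -3.493 -4.028
v -1.037 0.724 -0.158
v -0.312 0.092 -0.035
v -1.318 -0.857 1.021
v -2.043 -0.224 0.898
v -0.264 0.513 0.388
v -1.27 -0.435 1.445
v -0.512 1.015 0.603
v -1.517 0.067 1.66
v -0.96 1.406 0.527
v -1.966 0.458 1.584
v -1.438 1.536 0.19
v -2.443 0.588 1.246
v -1.762 1.357 -0.281
v -2.768 0.408 0.775
v -1.81 0.935 -0.705
v -2.816 -0.013 0.352
v -1.563 0.433 -0.92
v -2.568 -0.515 0.137
v -1.114 0.042 -0.844
v -2.12 -0.906 0.213
v -0.637 -0.088 -0.506
v -1.642 -1.036 0.55
v -1.067 0.617 -2.804
v -0.411 1.398 -2.951
v 0.191 -0.338 -2.269
v 0.847 0.443 -2.416
v 0.144 0.494 -1.664
v -0.633 1.085 -1.995
v 0.413 -0.025 -3.225
v -0.364 0.566 -3.556
v 0.504 1.001 -3.211
v 0.338 1.322 -2.246
v -0.558 -0.262 -2.974
v -0.724 0.059 -2.009
v -0.849 1.092 -2.924
v 0.629 -0.032 -2.296
v 0.216 -0.001 -1.854
v 0.602 0.458 -1.94
v -0.98 0.908 -2.362
v -0.594 1.367 -2.449
v -0.268 0.835 -1.692
v 0.374 -0.307 -2.771
v 0.76 0.152 -2.858
v -0.822 0.602 -3.28
v -0.436 1.061 -3.366
v 0.048 0.225 -3.528
v 0.074 1.317 -3.164
v 0.813 0.756 -2.849
v 0.558 0.481 -3.325
v 0.102 0.828 -3.519
v -0.024 1.506 -2.597
v 0.715 0.944 -2.282
v 0.302 0.975 -1.84
v -0.154 1.322 -2.035
v 0.514 1.273 -2.75
v -0.935 0.116 -2.938
v -0.196 -0.446 -2.623
v -0.066 -0.262 -3.185
v -0.522 0.085 -3.38
v -1.033 0.304 -2.371
v -0.294 -0.257 -2.056
v -0.322 0.232 -1.701
v -0.778 0.579 -1.895
v -0.734 -0.213 -2.47
v -4.245 -0.585 1.088
v -4.057 -0.743 2.76
v -4.265 1.536 1.291
v -4.077 1.377 2.963
v -2.883 -0.557 0.937
v -2.695 -0.716 2.609
v -2.903 1.563 1.14
v -2.715 1.405 2.812
f 2 1 4
f 2 4 3
f 4 1 5
f 4 5 3
f 5 1 6
f 5 6 3
f 6 1 7
f 6 7 3
f 7 1 8
f 7 8 3
f 8 1 9
f 8 9 3
f 9 1 10
f 9 10 3
f 10 1 11
f 10 11 3
f 11 1 12
f 11 12 3
f 12 1 13
f 12 13 3
f 13 1 14
f 13 14 3
f 14 1 15
f 14 15 3
f 15 1 16
f 15 16 3
f 16 1 17
f 16 17 3
f 17 1 2
f 17 2 3
f 19 18 22
f 19 22 20
f 20 22 23
f 20 23 21
f 22 18 24
f 22 24 23
f 23 24 25
f 23 25 21
f 24 18 26
f 24 26 25
f 25 26 27
f 25 27 21
f 26 18 28
f 26 28 27
f 27 28 29
f 27 29 21
f 28 18 30
f 28 30 29
f 29 30 31
f 29 31 21
f 30 18 32
f 30 32 31
f 31 32 33
f 31 33 21
f 32 18 34
f 32 34 33
f 33 34 35
f 33 35 21
f 34 18 36
f 34 36 35
f 35 36 37
f 35 37 21
f 36 18 38
f 36 38 37
f 37 38 39
f 37 39 21
f 38 18 19
f 38 19 39
f 39 19 20
f 39 20 21
f 40 77 56
f 77 51 80
f 56 80 45
f 77 80 56
f 40 56 52
f 56 45 57
f 52 57 41
f 56 57 52
f 40 52 61
f 52 41 62
f 61 62 47
f 52 62 61
f 40 61 73
f 61 47 76
f 73 76 50
f 61 76 73
f 40 73 77
f 73 50 81
f 77 81 51
f 73 81 77
f 41 57 68
f 57 45 71
f 68 71 49
f 57 71 68
f 45 80 58
f 80 51 79
f 58 79 44
f 80 79 58
f 51 81 78
f 81 50 74
f 78 74 42
f 81 74 78
f 50 76 75
f 76 47 63
f 75 63 46
f 76 63 75
f 47 62 67
f 62 41 64
f 67 64 48
f 62 64 67
f 43 69 55
f 69 49 70
f 55 70 44
f 69 70 55
f 43 55 53
f 55 44 54
f 53 54 42
f 55 54 53
f 43 53 60
f 53 42 59
f 60 59 46
f 53 59 60
f 43 60 65
f 60 46 66
f 65 66 48
f 60 66 65
f 43 65 69
f 65 48 72
f 69 72 49
f 65 72 69
f 44 70 58
f 70 49 71
f 58 71 45
f 70 71 58
f 42 54 78
f 54 44 79
f 78 79 51
f 54 79 78
f 46 59 75
f 59 42 74
f 75 74 50
f 59 74 75
f 48 66 67
f 66 46 63
f 67 63 47
f 66 63 67
f 49 72 68
f 72 48 64
f 68 64 41
f 72 64 68
f 83 85 82
f 86 83 82
f 82 85 84
f 84 86 82
f 83 89 85
f 87 83 86
f 87 89 83
f 85 89 84
f 88 86 84
f 84 89 88
f 88 87 86
f 89 87 88

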